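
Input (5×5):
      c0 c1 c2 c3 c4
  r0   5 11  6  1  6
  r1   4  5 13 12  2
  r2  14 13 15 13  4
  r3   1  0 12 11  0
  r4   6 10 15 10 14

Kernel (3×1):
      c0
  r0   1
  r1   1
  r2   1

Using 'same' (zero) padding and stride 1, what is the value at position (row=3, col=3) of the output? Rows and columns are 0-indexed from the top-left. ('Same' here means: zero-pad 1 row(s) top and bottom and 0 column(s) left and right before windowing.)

34

The receptive field on the zero-padded input at this output position is [13 / 11 / 10]. Elementwise product with the kernel and sum: 13·1 + 11·1 + 10·1.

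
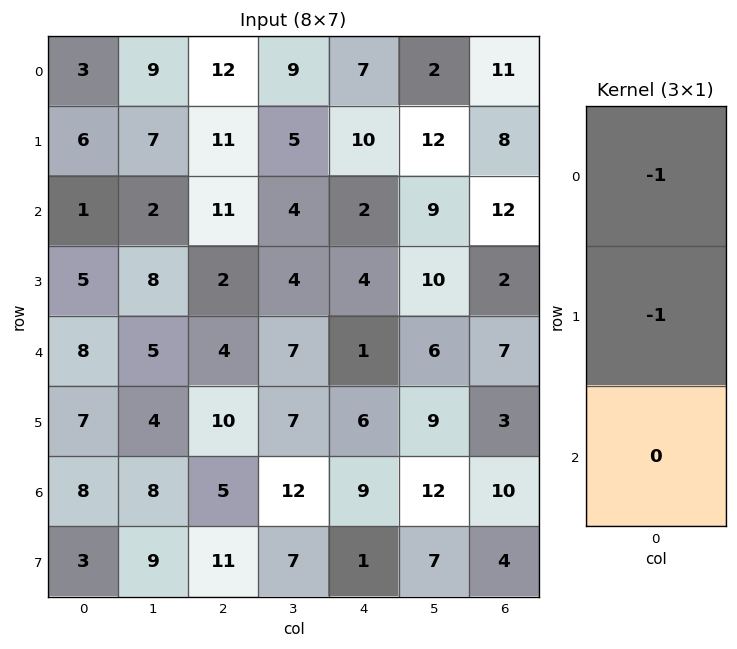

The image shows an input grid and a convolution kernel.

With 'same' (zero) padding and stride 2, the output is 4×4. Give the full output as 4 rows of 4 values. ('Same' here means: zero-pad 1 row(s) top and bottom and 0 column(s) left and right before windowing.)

Output[0,0]: The receptive field on the zero-padded input at this output position is [0 / 3 / 6]. Elementwise product with the kernel and sum: 0·-1 + 3·-1.
Output[0,1]: The receptive field on the zero-padded input at this output position is [0 / 12 / 11]. Elementwise product with the kernel and sum: 0·-1 + 12·-1.

-3 -12 -7 -11
-7 -22 -12 -20
-13 -6 -5 -9
-15 -15 -15 -13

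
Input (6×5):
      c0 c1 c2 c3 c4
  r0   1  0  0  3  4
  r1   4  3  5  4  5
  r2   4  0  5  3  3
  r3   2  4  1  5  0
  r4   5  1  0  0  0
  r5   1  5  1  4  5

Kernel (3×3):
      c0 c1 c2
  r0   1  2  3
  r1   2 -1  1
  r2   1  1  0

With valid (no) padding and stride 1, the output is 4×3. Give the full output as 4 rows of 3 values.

15 19 37
44 28 44
26 32 17
28 29 16

Output[0,0]: The receptive field on the input at this output position is [1 0 0 / 4 3 5 / 4 0 5]. Elementwise product with the kernel and sum: 1·1 + 0·2 + 0·3 + 4·2 + 3·-1 + 5·1 + 4·1 + 0·1.
Output[0,1]: The receptive field on the input at this output position is [0 0 3 / 3 5 4 / 0 5 3]. Elementwise product with the kernel and sum: 0·1 + 0·2 + 3·3 + 3·2 + 5·-1 + 4·1 + 0·1 + 5·1.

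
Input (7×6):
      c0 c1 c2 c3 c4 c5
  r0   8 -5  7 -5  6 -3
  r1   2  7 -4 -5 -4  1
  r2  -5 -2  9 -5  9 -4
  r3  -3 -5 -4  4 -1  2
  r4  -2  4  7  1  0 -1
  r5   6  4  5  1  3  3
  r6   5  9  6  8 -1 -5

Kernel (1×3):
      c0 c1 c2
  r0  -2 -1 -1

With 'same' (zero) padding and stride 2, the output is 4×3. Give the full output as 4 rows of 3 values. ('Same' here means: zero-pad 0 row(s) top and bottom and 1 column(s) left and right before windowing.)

-3 8 7
7 0 5
-2 -16 -1
-14 -32 -10

Output[0,0]: The receptive field on the zero-padded input at this output position is [0 8 -5]. Elementwise product with the kernel and sum: 0·-2 + 8·-1 + -5·-1.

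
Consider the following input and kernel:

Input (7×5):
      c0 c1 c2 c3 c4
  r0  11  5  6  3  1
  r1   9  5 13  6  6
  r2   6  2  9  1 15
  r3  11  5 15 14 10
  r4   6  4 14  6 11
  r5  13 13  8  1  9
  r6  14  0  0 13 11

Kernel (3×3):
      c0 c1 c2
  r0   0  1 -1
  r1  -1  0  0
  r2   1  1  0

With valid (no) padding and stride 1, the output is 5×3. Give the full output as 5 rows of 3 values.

-2 9 -1
2 25 20
-8 21 -9
10 18 -1
-9 -5 0

Output[0,0]: The receptive field on the input at this output position is [11 5 6 / 9 5 13 / 6 2 9]. Elementwise product with the kernel and sum: 5·1 + 6·-1 + 9·-1 + 6·1 + 2·1.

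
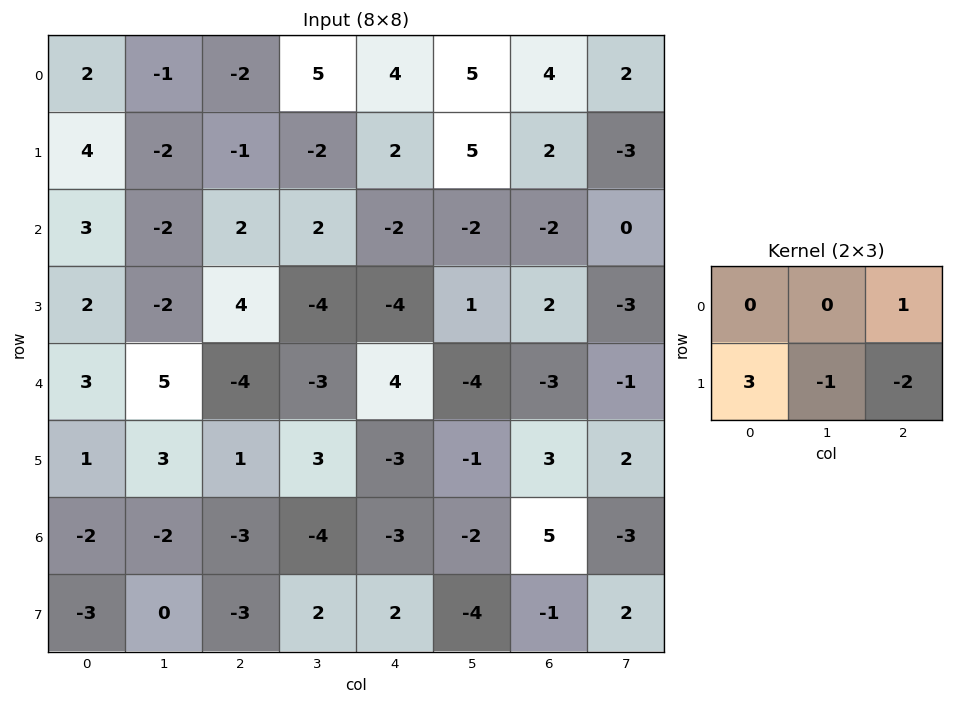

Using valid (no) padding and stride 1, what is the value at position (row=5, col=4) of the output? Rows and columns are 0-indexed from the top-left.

The receptive field on the input at this output position is [-3 -1 3 / -3 -2 5]. Elementwise product with the kernel and sum: 3·1 + -3·3 + -2·-1 + 5·-2.

-14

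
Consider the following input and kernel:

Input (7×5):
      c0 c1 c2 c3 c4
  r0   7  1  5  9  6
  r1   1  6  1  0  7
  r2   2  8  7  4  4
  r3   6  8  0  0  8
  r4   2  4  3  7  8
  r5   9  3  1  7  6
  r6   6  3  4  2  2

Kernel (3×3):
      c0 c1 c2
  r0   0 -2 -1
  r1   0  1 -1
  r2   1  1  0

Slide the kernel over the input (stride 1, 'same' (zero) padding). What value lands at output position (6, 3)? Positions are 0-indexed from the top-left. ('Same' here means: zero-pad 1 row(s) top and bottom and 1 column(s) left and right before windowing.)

The receptive field on the zero-padded input at this output position is [1 7 6 / 4 2 2 / 0 0 0]. Elementwise product with the kernel and sum: 7·-2 + 6·-1 + 2·1 + 2·-1 + 0·1 + 0·1.

-20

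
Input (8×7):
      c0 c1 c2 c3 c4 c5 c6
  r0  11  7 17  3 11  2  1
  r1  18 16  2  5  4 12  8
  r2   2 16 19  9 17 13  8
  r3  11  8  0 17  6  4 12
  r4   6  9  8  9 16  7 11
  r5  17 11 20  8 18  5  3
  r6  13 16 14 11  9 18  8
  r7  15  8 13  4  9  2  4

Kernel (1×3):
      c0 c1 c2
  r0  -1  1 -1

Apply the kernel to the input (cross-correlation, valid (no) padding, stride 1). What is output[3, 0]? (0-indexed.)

-3

The receptive field on the input at this output position is [11 8 0]. Elementwise product with the kernel and sum: 11·-1 + 8·1 + 0·-1.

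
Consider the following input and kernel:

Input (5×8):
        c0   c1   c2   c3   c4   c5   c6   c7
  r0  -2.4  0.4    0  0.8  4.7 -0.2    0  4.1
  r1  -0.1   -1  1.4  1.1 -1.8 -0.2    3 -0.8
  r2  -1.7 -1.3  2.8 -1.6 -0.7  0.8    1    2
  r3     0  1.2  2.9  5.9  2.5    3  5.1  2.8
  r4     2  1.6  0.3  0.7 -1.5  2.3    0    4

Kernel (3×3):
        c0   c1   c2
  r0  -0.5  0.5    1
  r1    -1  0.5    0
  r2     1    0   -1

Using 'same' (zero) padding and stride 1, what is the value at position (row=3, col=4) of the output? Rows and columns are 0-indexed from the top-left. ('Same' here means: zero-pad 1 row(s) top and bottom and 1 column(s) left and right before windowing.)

-5

The receptive field on the zero-padded input at this output position is [-1.6 -0.7 0.8 / 5.9 2.5 3 / 0.7 -1.5 2.3]. Elementwise product with the kernel and sum: -1.6·-0.5 + -0.7·0.5 + 0.8·1 + 5.9·-1 + 2.5·0.5 + 0.7·1 + 2.3·-1.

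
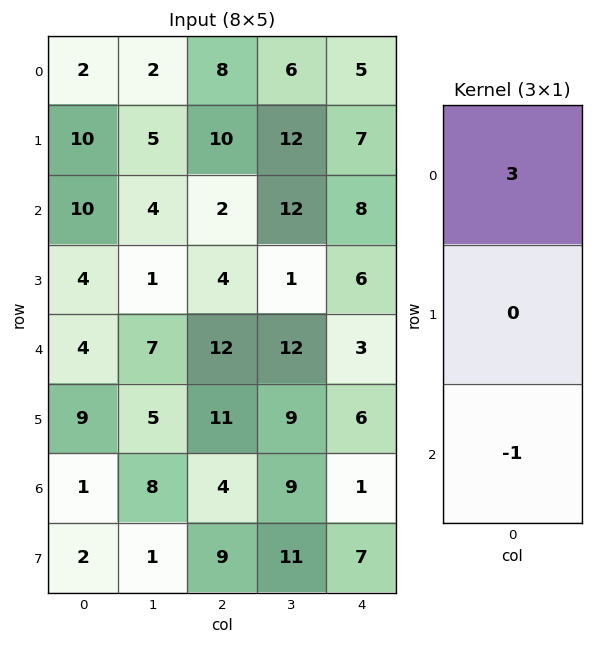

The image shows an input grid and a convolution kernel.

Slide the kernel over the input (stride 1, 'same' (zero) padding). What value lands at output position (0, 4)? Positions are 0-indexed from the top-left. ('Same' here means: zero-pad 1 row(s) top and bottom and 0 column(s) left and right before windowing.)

-7

The receptive field on the zero-padded input at this output position is [0 / 5 / 7]. Elementwise product with the kernel and sum: 0·3 + 7·-1.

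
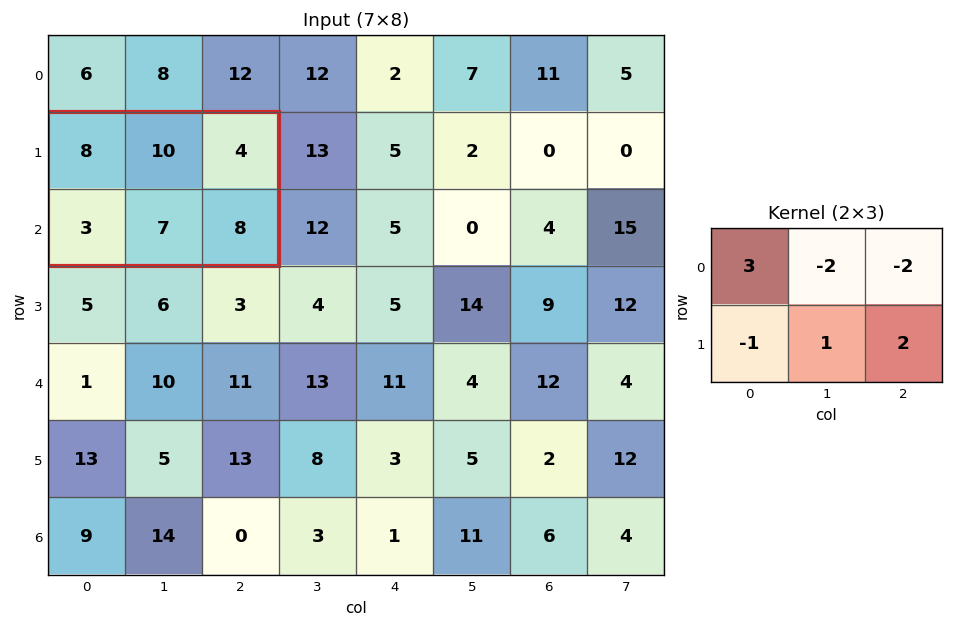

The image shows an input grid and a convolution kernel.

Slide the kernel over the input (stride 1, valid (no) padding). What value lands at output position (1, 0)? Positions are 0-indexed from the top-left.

16

The receptive field on the input at this output position is [8 10 4 / 3 7 8]. Elementwise product with the kernel and sum: 8·3 + 10·-2 + 4·-2 + 3·-1 + 7·1 + 8·2.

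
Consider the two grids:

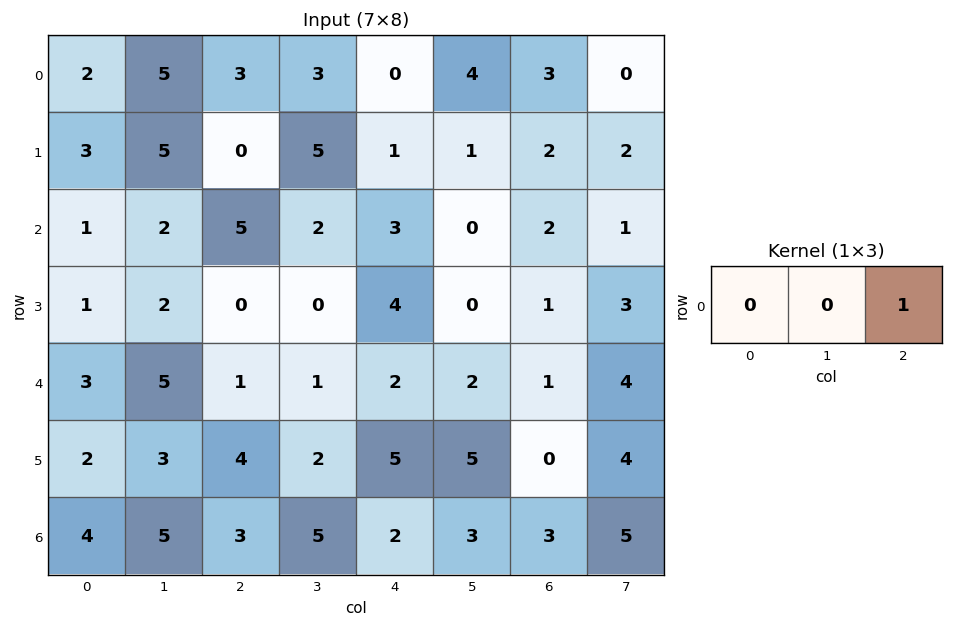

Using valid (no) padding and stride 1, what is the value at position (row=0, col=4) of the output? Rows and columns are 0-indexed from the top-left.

3

The receptive field on the input at this output position is [0 4 3]. Elementwise product with the kernel and sum: 3·1.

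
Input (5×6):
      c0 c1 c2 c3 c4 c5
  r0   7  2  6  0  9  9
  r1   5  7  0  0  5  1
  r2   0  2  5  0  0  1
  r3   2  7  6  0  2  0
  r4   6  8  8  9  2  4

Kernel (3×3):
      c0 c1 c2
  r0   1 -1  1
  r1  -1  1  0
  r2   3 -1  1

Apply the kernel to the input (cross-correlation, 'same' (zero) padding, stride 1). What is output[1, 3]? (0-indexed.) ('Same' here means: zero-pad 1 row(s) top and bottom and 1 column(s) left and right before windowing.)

The receptive field on the zero-padded input at this output position is [6 0 9 / 0 0 5 / 5 0 0]. Elementwise product with the kernel and sum: 6·1 + 0·-1 + 9·1 + 0·-1 + 0·1 + 5·3 + 0·-1 + 0·1.

30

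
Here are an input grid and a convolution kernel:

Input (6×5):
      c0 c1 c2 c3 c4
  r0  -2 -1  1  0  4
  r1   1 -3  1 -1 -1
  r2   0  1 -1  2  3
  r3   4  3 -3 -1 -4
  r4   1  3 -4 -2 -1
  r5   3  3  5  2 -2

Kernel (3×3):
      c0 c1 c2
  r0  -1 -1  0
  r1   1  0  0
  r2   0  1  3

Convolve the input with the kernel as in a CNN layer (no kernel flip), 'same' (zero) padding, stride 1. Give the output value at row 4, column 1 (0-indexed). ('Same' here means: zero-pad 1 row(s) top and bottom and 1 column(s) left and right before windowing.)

The receptive field on the zero-padded input at this output position is [4 3 -3 / 1 3 -4 / 3 3 5]. Elementwise product with the kernel and sum: 4·-1 + 3·-1 + 1·1 + 3·1 + 5·3.

12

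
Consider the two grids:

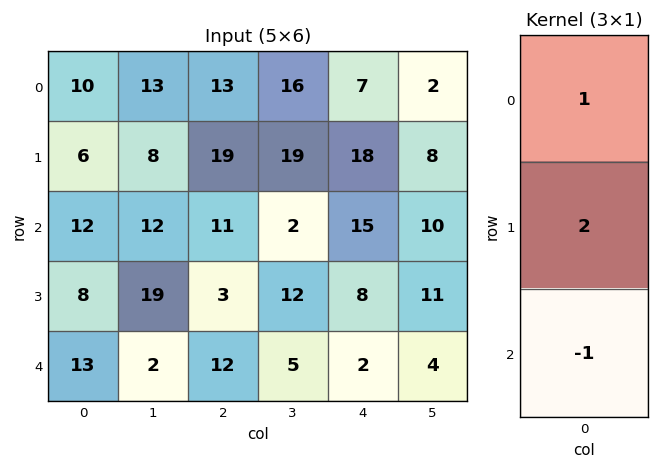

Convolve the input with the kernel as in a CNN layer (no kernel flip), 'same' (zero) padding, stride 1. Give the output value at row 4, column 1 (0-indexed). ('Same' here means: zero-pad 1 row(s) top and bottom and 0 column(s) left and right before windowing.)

The receptive field on the zero-padded input at this output position is [19 / 2 / 0]. Elementwise product with the kernel and sum: 19·1 + 2·2 + 0·-1.

23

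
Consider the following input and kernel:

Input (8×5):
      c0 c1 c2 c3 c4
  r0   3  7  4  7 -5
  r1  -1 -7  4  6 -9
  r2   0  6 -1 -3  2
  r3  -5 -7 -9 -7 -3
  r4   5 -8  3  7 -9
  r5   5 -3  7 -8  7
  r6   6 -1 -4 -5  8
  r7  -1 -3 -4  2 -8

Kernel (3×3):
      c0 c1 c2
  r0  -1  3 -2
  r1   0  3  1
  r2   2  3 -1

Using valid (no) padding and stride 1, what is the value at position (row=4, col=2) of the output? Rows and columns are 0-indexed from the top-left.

-12

The receptive field on the input at this output position is [3 7 -9 / 7 -8 7 / -4 -5 8]. Elementwise product with the kernel and sum: 3·-1 + 7·3 + -9·-2 + -8·3 + 7·1 + -4·2 + -5·3 + 8·-1.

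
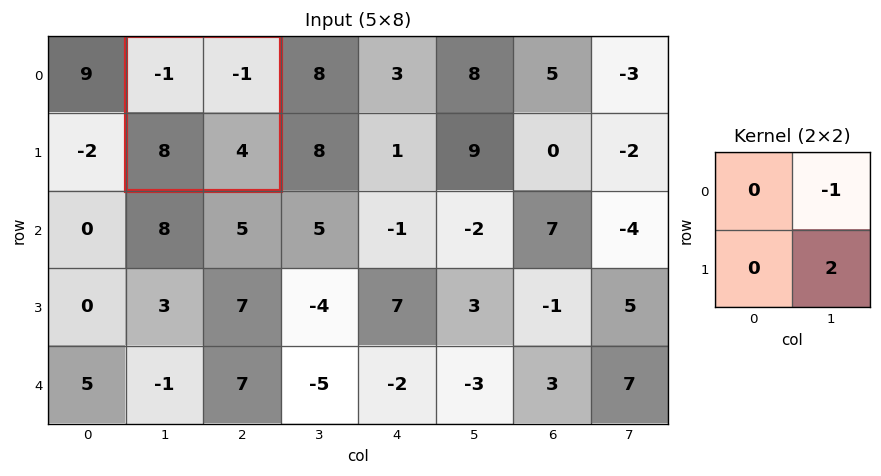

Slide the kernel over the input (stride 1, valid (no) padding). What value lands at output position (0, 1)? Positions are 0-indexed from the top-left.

The receptive field on the input at this output position is [-1 -1 / 8 4]. Elementwise product with the kernel and sum: -1·-1 + 4·2.

9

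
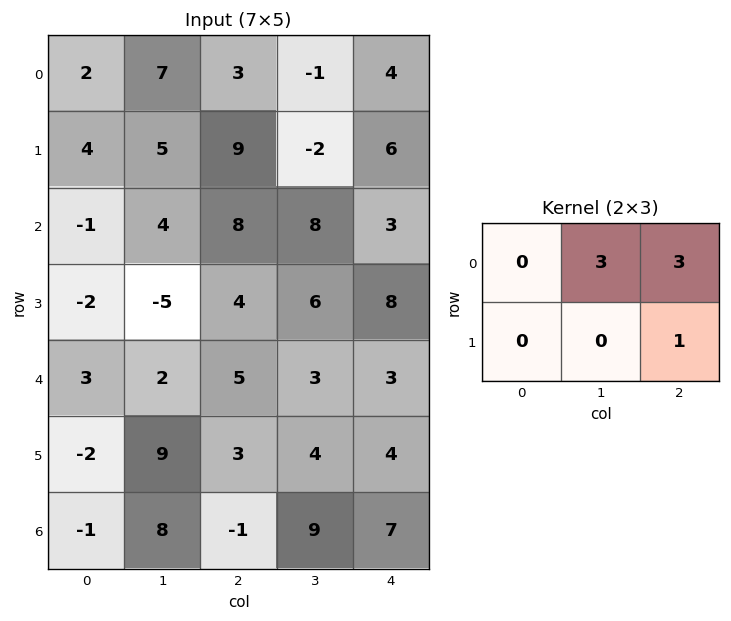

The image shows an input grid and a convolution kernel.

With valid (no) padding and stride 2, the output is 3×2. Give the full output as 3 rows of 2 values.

Output[0,0]: The receptive field on the input at this output position is [2 7 3 / 4 5 9]. Elementwise product with the kernel and sum: 7·3 + 3·3 + 9·1.

39 15
40 41
24 22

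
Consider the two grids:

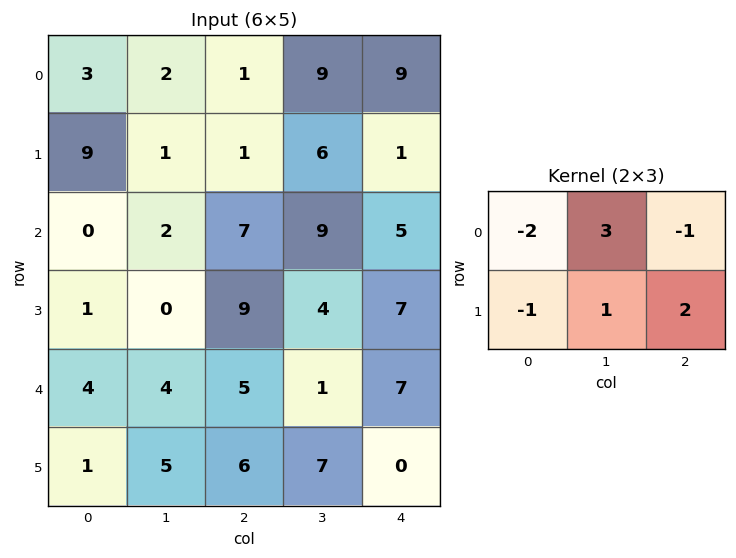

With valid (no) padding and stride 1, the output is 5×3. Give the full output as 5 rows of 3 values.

-7 2 23
0 18 27
16 25 17
-1 26 -3
15 21 -13

Output[0,0]: The receptive field on the input at this output position is [3 2 1 / 9 1 1]. Elementwise product with the kernel and sum: 3·-2 + 2·3 + 1·-1 + 9·-1 + 1·1 + 1·2.
Output[0,1]: The receptive field on the input at this output position is [2 1 9 / 1 1 6]. Elementwise product with the kernel and sum: 2·-2 + 1·3 + 9·-1 + 1·-1 + 1·1 + 6·2.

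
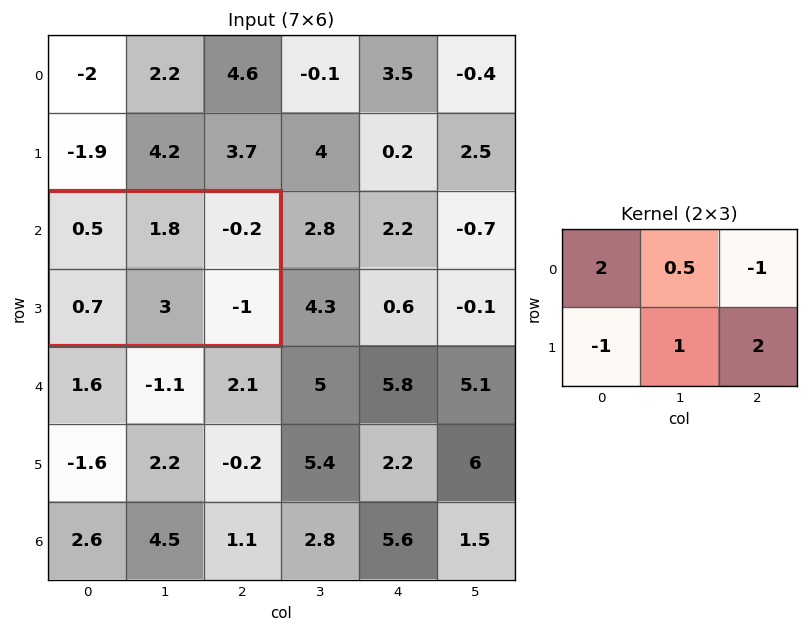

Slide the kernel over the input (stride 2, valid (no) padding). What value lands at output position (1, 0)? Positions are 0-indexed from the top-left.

2.4

The receptive field on the input at this output position is [0.5 1.8 -0.2 / 0.7 3 -1]. Elementwise product with the kernel and sum: 0.5·2 + 1.8·0.5 + -0.2·-1 + 0.7·-1 + 3·1 + -1·2.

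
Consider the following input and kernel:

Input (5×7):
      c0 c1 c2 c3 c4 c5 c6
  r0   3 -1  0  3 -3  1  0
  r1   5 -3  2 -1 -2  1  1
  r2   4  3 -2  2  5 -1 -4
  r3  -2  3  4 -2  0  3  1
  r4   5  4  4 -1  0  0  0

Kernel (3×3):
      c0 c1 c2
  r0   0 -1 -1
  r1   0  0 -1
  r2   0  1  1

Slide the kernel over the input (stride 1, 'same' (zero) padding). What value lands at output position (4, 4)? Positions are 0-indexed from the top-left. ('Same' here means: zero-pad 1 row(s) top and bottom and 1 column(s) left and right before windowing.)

The receptive field on the zero-padded input at this output position is [-2 0 3 / -1 0 0 / 0 0 0]. Elementwise product with the kernel and sum: 0·-1 + 3·-1 + 0·-1 + 0·1 + 0·1.

-3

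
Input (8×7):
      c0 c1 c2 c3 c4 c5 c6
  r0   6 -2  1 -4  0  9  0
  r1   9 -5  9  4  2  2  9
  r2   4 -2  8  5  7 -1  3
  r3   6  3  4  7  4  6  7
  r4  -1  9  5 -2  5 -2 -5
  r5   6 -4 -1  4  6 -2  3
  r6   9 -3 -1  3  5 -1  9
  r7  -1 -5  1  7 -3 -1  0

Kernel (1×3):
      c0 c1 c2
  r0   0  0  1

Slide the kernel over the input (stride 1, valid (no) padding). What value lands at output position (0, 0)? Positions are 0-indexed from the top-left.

The receptive field on the input at this output position is [6 -2 1]. Elementwise product with the kernel and sum: 1·1.

1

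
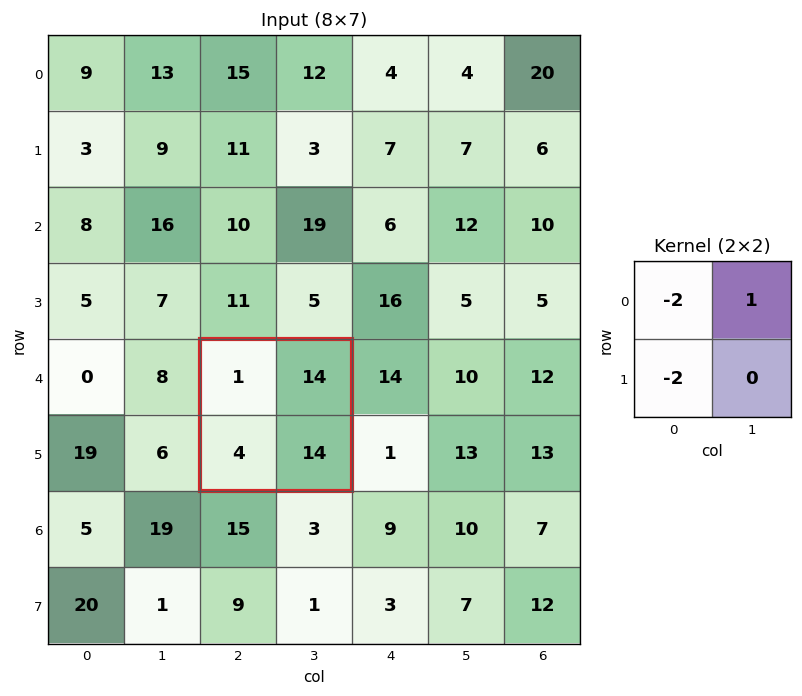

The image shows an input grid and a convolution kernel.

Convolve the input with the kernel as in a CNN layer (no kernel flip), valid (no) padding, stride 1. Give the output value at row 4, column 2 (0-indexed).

The receptive field on the input at this output position is [1 14 / 4 14]. Elementwise product with the kernel and sum: 1·-2 + 14·1 + 4·-2.

4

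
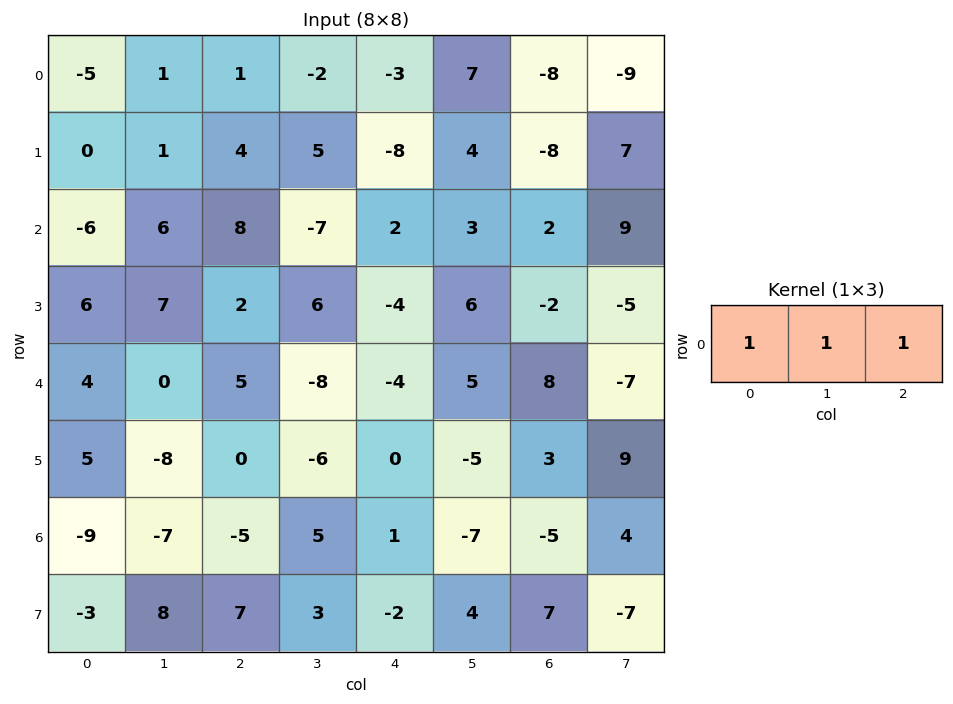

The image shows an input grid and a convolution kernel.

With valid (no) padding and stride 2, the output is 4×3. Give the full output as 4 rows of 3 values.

Output[0,0]: The receptive field on the input at this output position is [-5 1 1]. Elementwise product with the kernel and sum: -5·1 + 1·1 + 1·1.

-3 -4 -4
8 3 7
9 -7 9
-21 1 -11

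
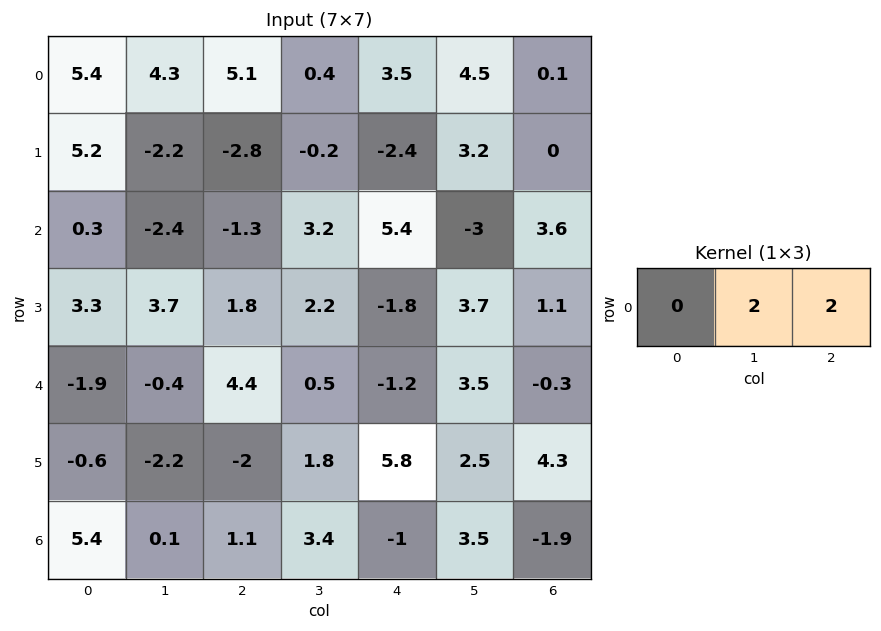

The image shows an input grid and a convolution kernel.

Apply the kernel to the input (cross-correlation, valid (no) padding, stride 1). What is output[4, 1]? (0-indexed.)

9.8

The receptive field on the input at this output position is [-0.4 4.4 0.5]. Elementwise product with the kernel and sum: 4.4·2 + 0.5·2.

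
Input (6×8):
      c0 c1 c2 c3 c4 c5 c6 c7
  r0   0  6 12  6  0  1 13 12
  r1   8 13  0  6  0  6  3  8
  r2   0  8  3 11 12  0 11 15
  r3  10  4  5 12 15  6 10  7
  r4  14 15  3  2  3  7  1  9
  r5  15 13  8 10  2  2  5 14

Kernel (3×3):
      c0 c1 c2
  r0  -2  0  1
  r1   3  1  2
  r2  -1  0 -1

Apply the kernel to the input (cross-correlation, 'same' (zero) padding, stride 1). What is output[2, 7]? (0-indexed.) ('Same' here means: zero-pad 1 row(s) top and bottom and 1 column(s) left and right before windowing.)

The receptive field on the zero-padded input at this output position is [3 8 0 / 11 15 0 / 10 7 0]. Elementwise product with the kernel and sum: 3·-2 + 0·1 + 11·3 + 15·1 + 0·2 + 10·-1 + 0·-1.

32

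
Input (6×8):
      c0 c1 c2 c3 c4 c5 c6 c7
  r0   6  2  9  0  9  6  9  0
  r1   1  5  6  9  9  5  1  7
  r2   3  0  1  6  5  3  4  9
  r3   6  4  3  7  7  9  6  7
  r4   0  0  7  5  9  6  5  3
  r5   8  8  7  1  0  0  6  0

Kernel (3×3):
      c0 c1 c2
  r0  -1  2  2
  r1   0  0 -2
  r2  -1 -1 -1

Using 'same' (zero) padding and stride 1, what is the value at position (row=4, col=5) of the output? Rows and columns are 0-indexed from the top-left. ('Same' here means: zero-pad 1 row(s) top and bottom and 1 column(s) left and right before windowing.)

The receptive field on the zero-padded input at this output position is [7 9 6 / 9 6 5 / 0 0 6]. Elementwise product with the kernel and sum: 7·-1 + 9·2 + 6·2 + 5·-2 + 0·-1 + 0·-1 + 6·-1.

7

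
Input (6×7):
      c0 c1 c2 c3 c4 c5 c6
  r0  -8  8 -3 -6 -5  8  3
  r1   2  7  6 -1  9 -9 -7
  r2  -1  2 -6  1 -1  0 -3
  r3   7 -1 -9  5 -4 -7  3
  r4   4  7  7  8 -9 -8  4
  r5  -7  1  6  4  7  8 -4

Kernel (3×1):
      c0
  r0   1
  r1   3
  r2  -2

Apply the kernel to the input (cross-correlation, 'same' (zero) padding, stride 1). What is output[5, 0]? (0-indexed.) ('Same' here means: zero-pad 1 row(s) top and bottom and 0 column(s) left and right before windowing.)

The receptive field on the zero-padded input at this output position is [4 / -7 / 0]. Elementwise product with the kernel and sum: 4·1 + -7·3 + 0·-2.

-17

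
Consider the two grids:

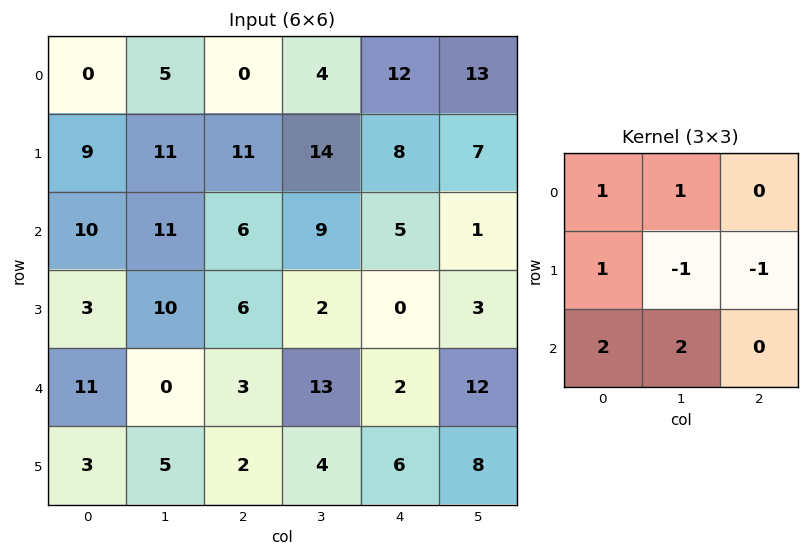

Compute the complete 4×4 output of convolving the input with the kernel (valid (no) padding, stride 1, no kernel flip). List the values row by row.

34 25 23 43
39 50 33 29
30 25 51 43
37 14 8 21

Output[0,0]: The receptive field on the input at this output position is [0 5 0 / 9 11 11 / 10 11 6]. Elementwise product with the kernel and sum: 0·1 + 5·1 + 9·1 + 11·-1 + 11·-1 + 10·2 + 11·2.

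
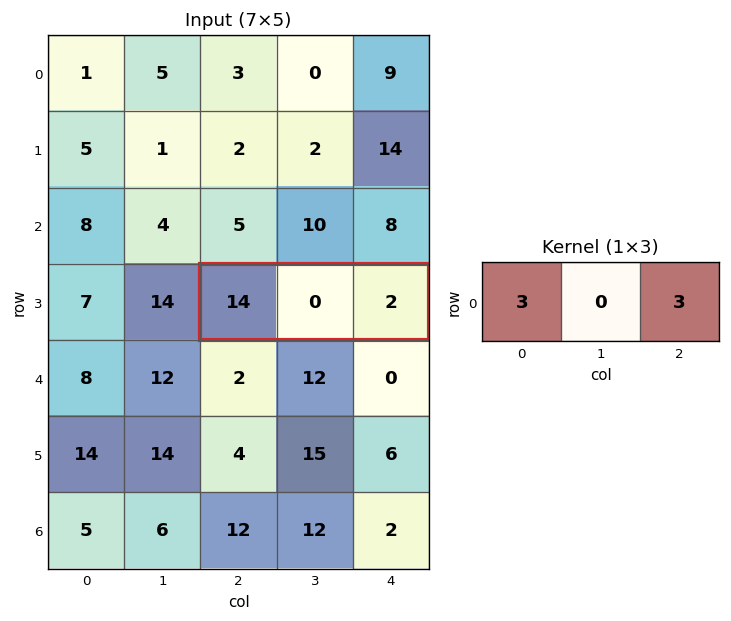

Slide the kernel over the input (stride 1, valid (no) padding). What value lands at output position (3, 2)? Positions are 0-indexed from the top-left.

The receptive field on the input at this output position is [14 0 2]. Elementwise product with the kernel and sum: 14·3 + 2·3.

48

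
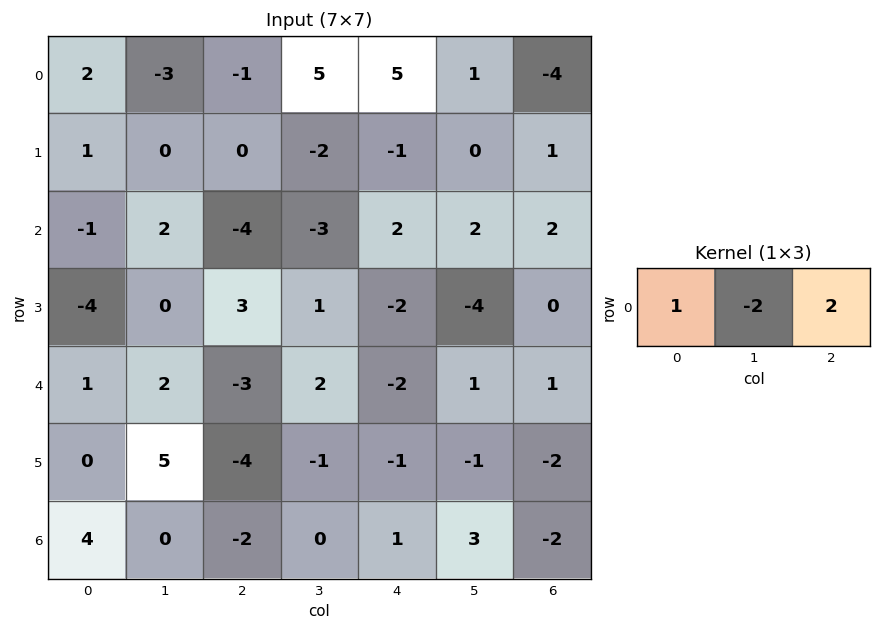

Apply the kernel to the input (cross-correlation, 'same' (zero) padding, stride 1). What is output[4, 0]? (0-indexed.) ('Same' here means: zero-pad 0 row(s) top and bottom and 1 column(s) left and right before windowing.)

The receptive field on the zero-padded input at this output position is [0 1 2]. Elementwise product with the kernel and sum: 0·1 + 1·-2 + 2·2.

2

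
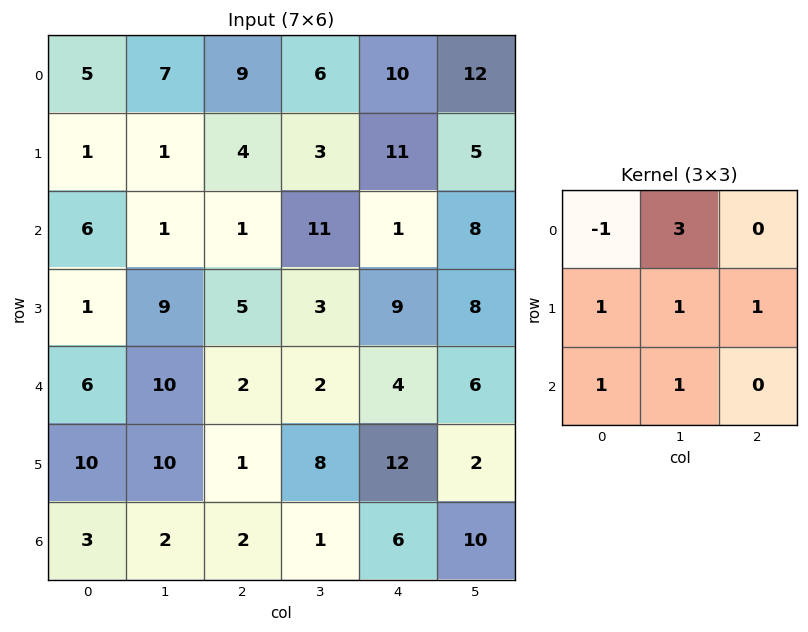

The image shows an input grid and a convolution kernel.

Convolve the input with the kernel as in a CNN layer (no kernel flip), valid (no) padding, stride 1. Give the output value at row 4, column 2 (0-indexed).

28

The receptive field on the input at this output position is [2 2 4 / 1 8 12 / 2 1 6]. Elementwise product with the kernel and sum: 2·-1 + 2·3 + 1·1 + 8·1 + 12·1 + 2·1 + 1·1.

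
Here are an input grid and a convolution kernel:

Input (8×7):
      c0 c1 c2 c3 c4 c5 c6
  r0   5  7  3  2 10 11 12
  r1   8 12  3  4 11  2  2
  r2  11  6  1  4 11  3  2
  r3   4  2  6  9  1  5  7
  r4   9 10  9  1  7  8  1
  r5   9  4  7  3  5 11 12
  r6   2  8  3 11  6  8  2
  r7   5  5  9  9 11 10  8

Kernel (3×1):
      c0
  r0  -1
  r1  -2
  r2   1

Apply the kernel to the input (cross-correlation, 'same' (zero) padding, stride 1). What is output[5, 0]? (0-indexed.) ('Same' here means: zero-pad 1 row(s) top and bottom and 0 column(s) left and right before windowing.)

-25

The receptive field on the zero-padded input at this output position is [9 / 9 / 2]. Elementwise product with the kernel and sum: 9·-1 + 9·-2 + 2·1.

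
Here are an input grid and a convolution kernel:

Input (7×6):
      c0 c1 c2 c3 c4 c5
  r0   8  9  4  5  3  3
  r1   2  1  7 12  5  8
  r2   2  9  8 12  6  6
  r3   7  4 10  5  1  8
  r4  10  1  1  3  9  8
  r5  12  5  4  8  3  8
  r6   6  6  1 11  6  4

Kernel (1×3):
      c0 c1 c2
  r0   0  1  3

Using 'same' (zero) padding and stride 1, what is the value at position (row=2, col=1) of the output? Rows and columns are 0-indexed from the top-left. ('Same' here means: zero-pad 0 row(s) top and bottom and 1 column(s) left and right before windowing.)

The receptive field on the zero-padded input at this output position is [2 9 8]. Elementwise product with the kernel and sum: 9·1 + 8·3.

33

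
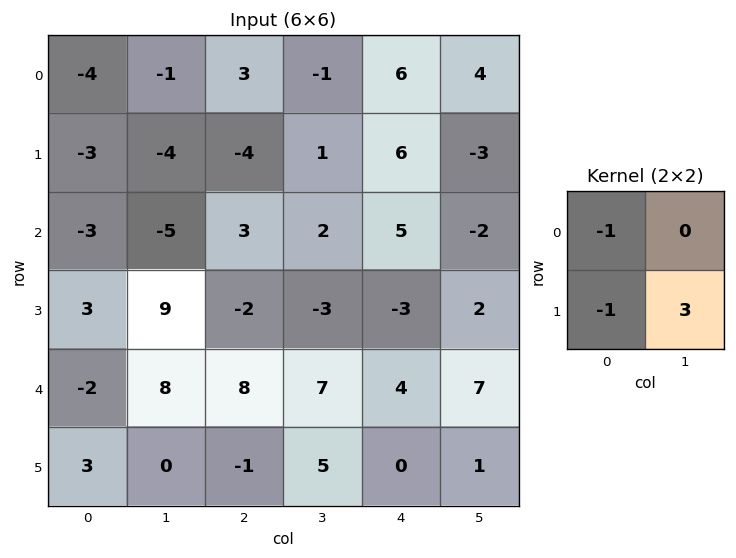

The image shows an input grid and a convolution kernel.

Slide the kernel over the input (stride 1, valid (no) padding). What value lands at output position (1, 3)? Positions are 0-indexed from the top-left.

The receptive field on the input at this output position is [1 6 / 2 5]. Elementwise product with the kernel and sum: 1·-1 + 2·-1 + 5·3.

12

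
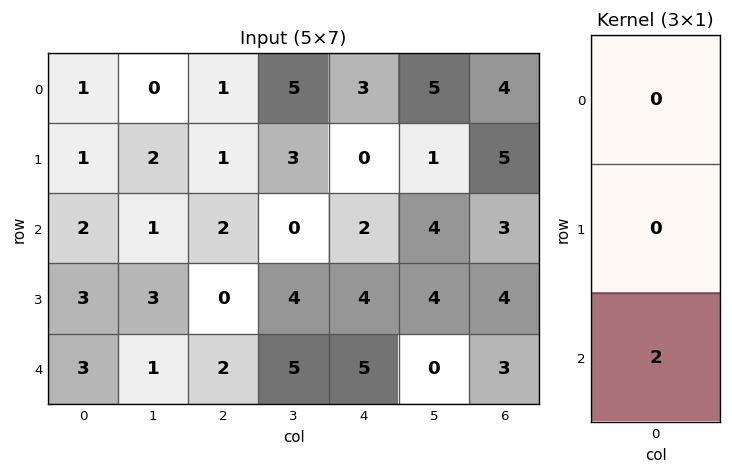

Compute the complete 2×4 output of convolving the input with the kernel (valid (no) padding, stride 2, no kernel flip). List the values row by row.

4 4 4 6
6 4 10 6

Output[0,0]: The receptive field on the input at this output position is [1 / 1 / 2]. Elementwise product with the kernel and sum: 2·2.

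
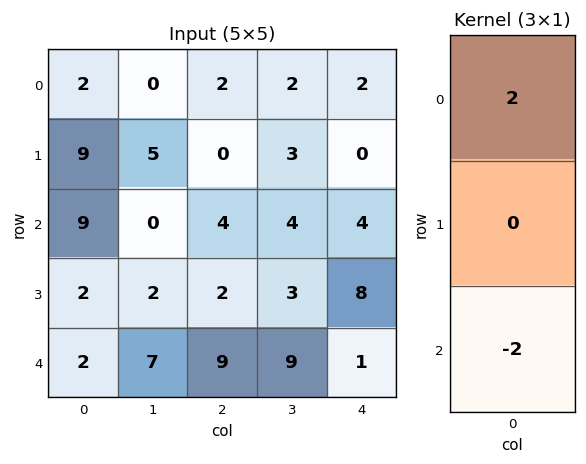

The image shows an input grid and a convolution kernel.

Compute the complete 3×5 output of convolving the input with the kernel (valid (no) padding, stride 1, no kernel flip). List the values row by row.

-14 0 -4 -4 -4
14 6 -4 0 -16
14 -14 -10 -10 6

Output[0,0]: The receptive field on the input at this output position is [2 / 9 / 9]. Elementwise product with the kernel and sum: 2·2 + 9·-2.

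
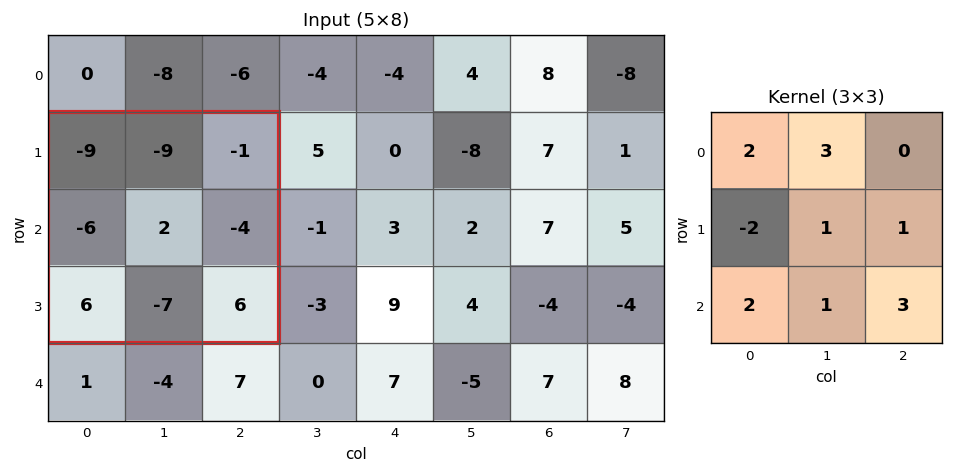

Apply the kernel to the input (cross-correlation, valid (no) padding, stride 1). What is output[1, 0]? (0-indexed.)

The receptive field on the input at this output position is [-9 -9 -1 / -6 2 -4 / 6 -7 6]. Elementwise product with the kernel and sum: -9·2 + -9·3 + -6·-2 + 2·1 + -4·1 + 6·2 + -7·1 + 6·3.

-12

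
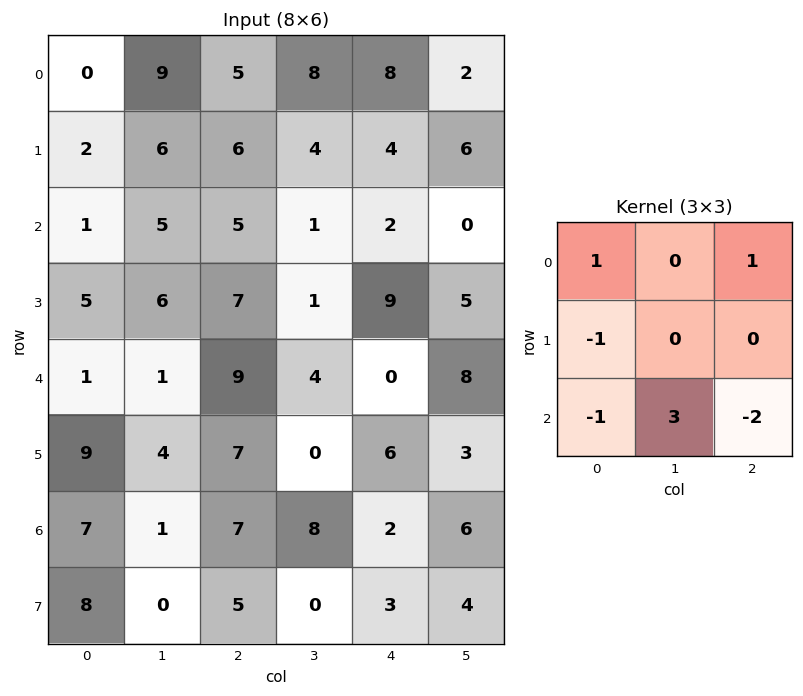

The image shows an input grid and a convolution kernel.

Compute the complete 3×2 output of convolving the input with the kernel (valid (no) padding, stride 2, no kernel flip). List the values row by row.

Output[0,0]: The receptive field on the input at this output position is [0 9 5 / 2 6 6 / 1 5 5]. Elementwise product with the kernel and sum: 0·1 + 5·1 + 2·-1 + 1·-1 + 5·3 + 5·-2.
Output[0,1]: The receptive field on the input at this output position is [5 8 8 / 6 4 4 / 5 1 2]. Elementwise product with the kernel and sum: 5·1 + 8·1 + 6·-1 + 5·-1 + 1·3 + 2·-2.

7 1
-15 3
-17 15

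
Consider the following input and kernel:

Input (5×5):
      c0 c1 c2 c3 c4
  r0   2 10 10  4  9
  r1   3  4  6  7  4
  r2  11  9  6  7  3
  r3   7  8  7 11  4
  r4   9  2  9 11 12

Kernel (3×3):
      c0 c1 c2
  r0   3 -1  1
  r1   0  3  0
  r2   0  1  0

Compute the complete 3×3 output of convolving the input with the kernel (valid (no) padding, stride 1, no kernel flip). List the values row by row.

27 48 63
46 38 47
56 58 58

Output[0,0]: The receptive field on the input at this output position is [2 10 10 / 3 4 6 / 11 9 6]. Elementwise product with the kernel and sum: 2·3 + 10·-1 + 10·1 + 4·3 + 9·1.
Output[0,1]: The receptive field on the input at this output position is [10 10 4 / 4 6 7 / 9 6 7]. Elementwise product with the kernel and sum: 10·3 + 10·-1 + 4·1 + 6·3 + 6·1.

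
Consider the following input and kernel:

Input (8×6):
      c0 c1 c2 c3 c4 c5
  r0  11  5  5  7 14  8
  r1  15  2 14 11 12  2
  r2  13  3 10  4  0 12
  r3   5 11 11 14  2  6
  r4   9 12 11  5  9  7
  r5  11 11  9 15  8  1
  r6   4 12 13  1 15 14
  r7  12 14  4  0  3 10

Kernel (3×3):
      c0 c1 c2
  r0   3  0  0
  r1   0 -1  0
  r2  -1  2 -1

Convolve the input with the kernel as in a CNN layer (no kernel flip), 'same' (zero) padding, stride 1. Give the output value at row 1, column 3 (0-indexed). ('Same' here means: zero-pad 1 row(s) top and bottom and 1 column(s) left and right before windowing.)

The receptive field on the zero-padded input at this output position is [5 7 14 / 14 11 12 / 10 4 0]. Elementwise product with the kernel and sum: 5·3 + 11·-1 + 10·-1 + 4·2 + 0·-1.

2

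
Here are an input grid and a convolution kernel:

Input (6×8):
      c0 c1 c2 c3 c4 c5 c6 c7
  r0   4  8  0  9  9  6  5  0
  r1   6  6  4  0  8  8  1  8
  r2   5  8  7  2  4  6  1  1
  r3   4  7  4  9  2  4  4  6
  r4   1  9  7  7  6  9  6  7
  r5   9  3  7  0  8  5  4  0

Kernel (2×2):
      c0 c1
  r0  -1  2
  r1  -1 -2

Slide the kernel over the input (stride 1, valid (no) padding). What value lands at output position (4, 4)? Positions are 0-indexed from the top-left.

The receptive field on the input at this output position is [6 9 / 8 5]. Elementwise product with the kernel and sum: 6·-1 + 9·2 + 8·-1 + 5·-2.

-6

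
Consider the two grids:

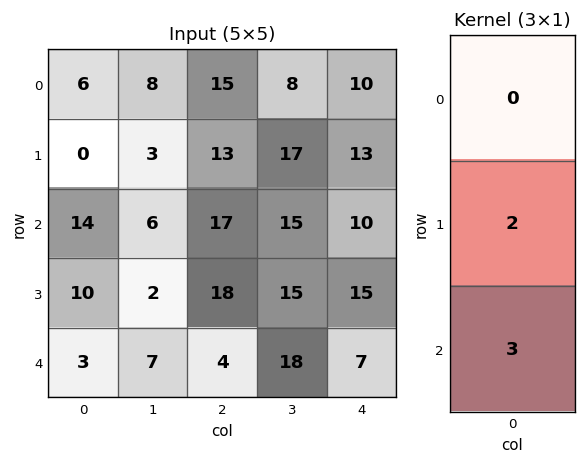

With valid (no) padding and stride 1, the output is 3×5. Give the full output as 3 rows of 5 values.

Output[0,0]: The receptive field on the input at this output position is [6 / 0 / 14]. Elementwise product with the kernel and sum: 0·2 + 14·3.

42 24 77 79 56
58 18 88 75 65
29 25 48 84 51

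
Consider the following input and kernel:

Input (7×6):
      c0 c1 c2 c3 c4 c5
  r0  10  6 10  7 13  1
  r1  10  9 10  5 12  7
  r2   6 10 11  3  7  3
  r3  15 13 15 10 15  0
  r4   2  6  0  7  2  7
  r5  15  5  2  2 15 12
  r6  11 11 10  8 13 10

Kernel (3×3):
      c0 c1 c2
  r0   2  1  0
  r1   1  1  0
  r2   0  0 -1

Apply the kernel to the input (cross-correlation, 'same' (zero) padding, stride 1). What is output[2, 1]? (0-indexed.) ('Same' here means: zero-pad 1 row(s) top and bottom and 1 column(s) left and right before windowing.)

The receptive field on the zero-padded input at this output position is [10 9 10 / 6 10 11 / 15 13 15]. Elementwise product with the kernel and sum: 10·2 + 9·1 + 6·1 + 10·1 + 15·-1.

30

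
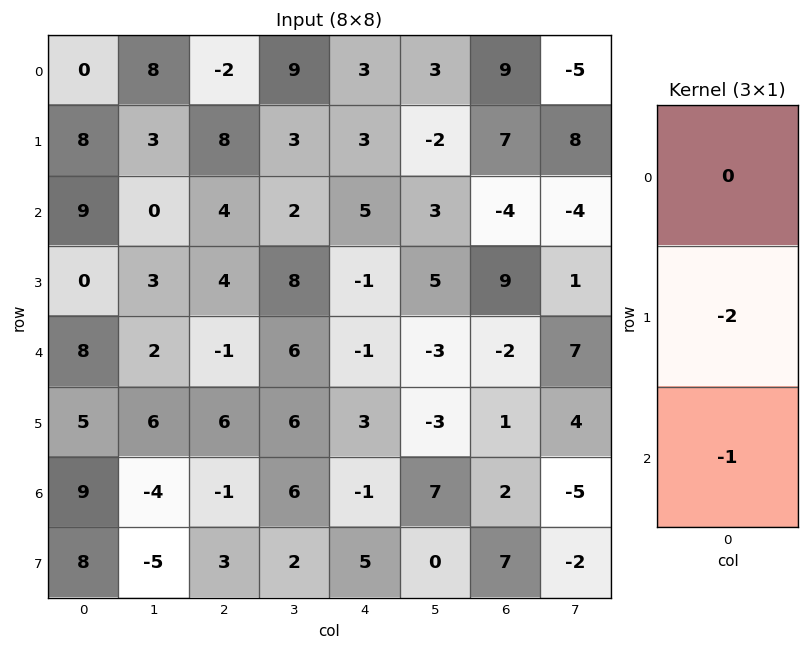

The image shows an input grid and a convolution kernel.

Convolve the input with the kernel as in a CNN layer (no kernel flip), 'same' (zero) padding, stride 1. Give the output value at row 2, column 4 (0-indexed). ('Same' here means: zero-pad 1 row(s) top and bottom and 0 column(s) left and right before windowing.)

-9

The receptive field on the zero-padded input at this output position is [3 / 5 / -1]. Elementwise product with the kernel and sum: 5·-2 + -1·-1.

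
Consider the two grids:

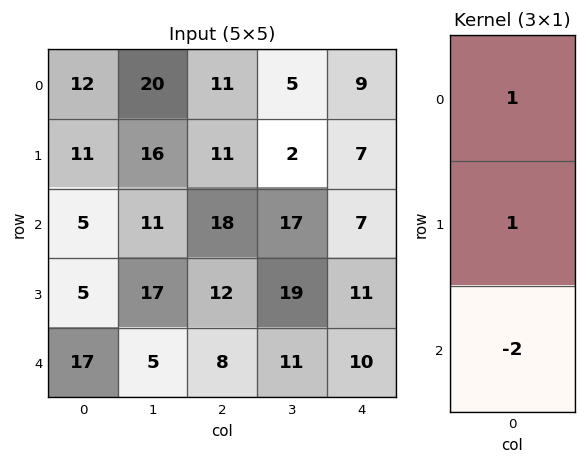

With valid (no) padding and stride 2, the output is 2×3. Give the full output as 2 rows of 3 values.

Output[0,0]: The receptive field on the input at this output position is [12 / 11 / 5]. Elementwise product with the kernel and sum: 12·1 + 11·1 + 5·-2.
Output[0,1]: The receptive field on the input at this output position is [11 / 11 / 18]. Elementwise product with the kernel and sum: 11·1 + 11·1 + 18·-2.

13 -14 2
-24 14 -2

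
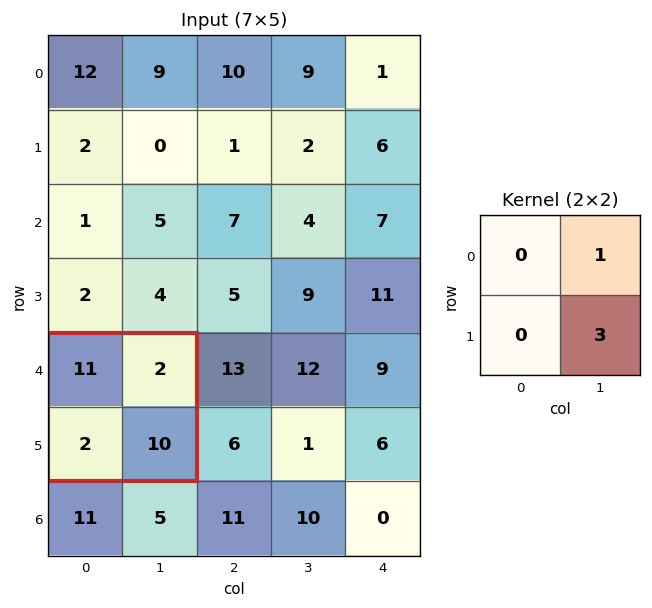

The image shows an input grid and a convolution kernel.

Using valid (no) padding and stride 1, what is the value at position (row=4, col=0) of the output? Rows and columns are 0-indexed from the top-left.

32

The receptive field on the input at this output position is [11 2 / 2 10]. Elementwise product with the kernel and sum: 2·1 + 10·3.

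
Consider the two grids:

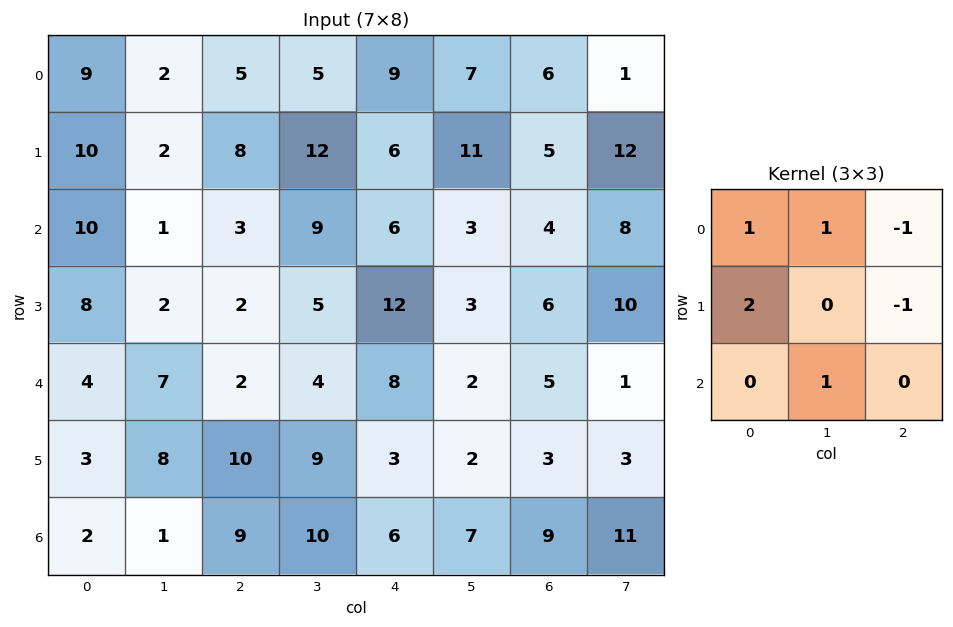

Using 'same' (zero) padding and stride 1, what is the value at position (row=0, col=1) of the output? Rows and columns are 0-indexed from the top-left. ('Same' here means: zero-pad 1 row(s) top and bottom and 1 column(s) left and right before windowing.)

The receptive field on the zero-padded input at this output position is [0 0 0 / 9 2 5 / 10 2 8]. Elementwise product with the kernel and sum: 0·1 + 0·1 + 0·-1 + 9·2 + 5·-1 + 2·1.

15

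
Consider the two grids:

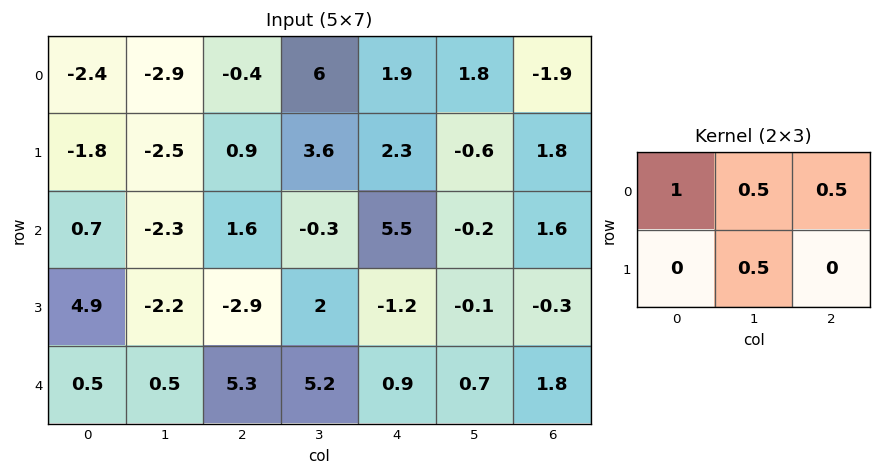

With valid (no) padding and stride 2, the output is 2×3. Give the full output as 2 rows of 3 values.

-5.3 5.35 1.55
-0.75 5.2 6.15

Output[0,0]: The receptive field on the input at this output position is [-2.4 -2.9 -0.4 / -1.8 -2.5 0.9]. Elementwise product with the kernel and sum: -2.4·1 + -2.9·0.5 + -0.4·0.5 + -2.5·0.5.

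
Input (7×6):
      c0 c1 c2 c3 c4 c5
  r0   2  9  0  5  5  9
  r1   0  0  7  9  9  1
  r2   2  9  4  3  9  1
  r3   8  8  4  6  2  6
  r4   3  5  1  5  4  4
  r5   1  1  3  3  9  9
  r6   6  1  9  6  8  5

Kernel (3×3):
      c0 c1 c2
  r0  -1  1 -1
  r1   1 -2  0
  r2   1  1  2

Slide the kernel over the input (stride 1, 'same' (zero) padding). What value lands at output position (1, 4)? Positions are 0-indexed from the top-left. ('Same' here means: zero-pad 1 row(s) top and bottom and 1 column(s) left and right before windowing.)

-4

The receptive field on the zero-padded input at this output position is [5 5 9 / 9 9 1 / 3 9 1]. Elementwise product with the kernel and sum: 5·-1 + 5·1 + 9·-1 + 9·1 + 9·-2 + 3·1 + 9·1 + 1·2.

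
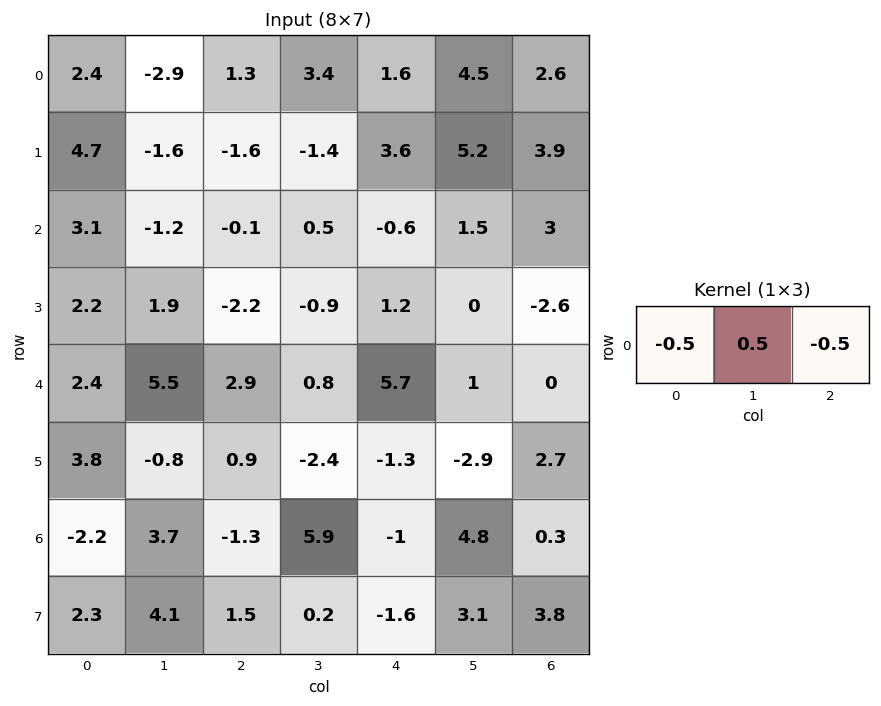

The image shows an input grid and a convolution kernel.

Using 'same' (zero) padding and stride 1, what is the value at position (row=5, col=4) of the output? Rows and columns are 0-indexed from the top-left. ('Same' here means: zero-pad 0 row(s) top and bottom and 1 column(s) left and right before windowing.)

The receptive field on the zero-padded input at this output position is [-2.4 -1.3 -2.9]. Elementwise product with the kernel and sum: -2.4·-0.5 + -1.3·0.5 + -2.9·-0.5.

2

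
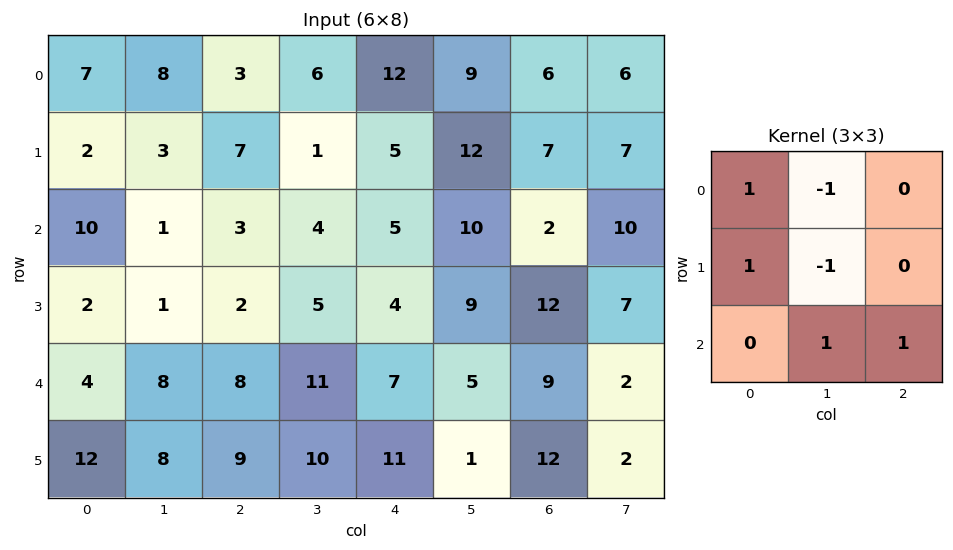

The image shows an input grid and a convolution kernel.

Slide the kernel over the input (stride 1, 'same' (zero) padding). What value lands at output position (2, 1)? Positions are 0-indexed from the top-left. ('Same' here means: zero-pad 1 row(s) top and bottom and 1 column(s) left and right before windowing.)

11

The receptive field on the zero-padded input at this output position is [2 3 7 / 10 1 3 / 2 1 2]. Elementwise product with the kernel and sum: 2·1 + 3·-1 + 10·1 + 1·-1 + 1·1 + 2·1.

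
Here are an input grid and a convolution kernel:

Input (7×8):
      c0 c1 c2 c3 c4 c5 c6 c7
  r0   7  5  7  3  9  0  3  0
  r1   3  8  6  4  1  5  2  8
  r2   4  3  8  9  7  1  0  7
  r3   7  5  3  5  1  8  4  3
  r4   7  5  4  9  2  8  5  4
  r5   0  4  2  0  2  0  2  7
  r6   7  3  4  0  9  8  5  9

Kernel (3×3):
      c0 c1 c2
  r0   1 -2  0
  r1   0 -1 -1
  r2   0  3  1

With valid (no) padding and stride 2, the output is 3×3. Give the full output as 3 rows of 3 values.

Output[0,0]: The receptive field on the input at this output position is [7 5 7 / 3 8 6 / 4 3 8]. Elementwise product with the kernel and sum: 7·1 + 5·-2 + 8·-1 + 6·-1 + 3·3 + 8·1.

0 30 5
9 13 22
4 -7 13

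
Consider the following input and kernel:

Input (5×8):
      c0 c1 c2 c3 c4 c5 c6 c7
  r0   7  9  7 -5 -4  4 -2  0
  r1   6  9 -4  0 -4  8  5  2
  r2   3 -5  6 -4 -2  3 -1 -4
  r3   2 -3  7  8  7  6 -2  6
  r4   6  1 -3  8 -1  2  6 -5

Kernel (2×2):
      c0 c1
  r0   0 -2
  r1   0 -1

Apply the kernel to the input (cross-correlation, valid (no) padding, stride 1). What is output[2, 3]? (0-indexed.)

The receptive field on the input at this output position is [-4 -2 / 8 7]. Elementwise product with the kernel and sum: -2·-2 + 7·-1.

-3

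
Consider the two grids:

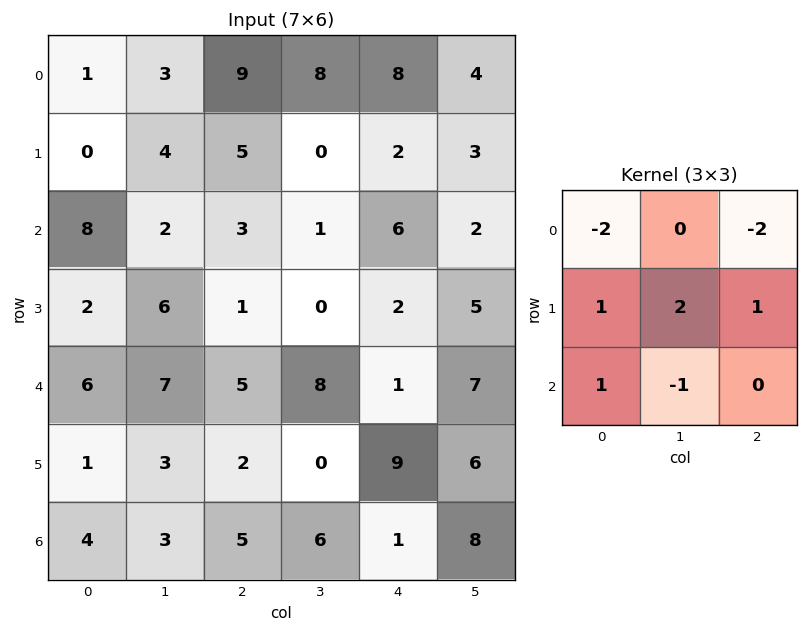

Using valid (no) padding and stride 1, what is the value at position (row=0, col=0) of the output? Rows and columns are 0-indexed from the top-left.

-1

The receptive field on the input at this output position is [1 3 9 / 0 4 5 / 8 2 3]. Elementwise product with the kernel and sum: 1·-2 + 9·-2 + 0·1 + 4·2 + 5·1 + 8·1 + 2·-1.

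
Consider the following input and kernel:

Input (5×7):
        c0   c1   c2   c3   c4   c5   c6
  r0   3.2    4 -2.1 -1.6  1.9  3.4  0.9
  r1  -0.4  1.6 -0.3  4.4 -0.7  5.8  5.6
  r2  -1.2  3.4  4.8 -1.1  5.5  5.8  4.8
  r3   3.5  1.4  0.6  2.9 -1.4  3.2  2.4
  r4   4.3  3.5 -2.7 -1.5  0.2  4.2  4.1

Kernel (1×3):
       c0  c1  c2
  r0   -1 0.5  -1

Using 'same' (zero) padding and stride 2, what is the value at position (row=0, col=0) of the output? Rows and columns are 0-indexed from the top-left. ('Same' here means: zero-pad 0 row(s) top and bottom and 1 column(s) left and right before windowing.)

The receptive field on the zero-padded input at this output position is [0 3.2 4]. Elementwise product with the kernel and sum: 0·-1 + 3.2·0.5 + 4·-1.

-2.4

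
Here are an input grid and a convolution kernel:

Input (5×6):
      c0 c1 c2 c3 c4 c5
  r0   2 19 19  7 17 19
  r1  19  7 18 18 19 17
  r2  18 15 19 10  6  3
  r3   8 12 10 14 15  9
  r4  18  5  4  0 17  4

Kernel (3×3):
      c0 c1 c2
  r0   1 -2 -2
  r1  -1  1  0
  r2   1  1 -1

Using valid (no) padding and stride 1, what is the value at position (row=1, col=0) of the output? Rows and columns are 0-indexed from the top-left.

The receptive field on the input at this output position is [19 7 18 / 18 15 19 / 8 12 10]. Elementwise product with the kernel and sum: 19·1 + 7·-2 + 18·-2 + 18·-1 + 15·1 + 8·1 + 12·1 + 10·-1.

-24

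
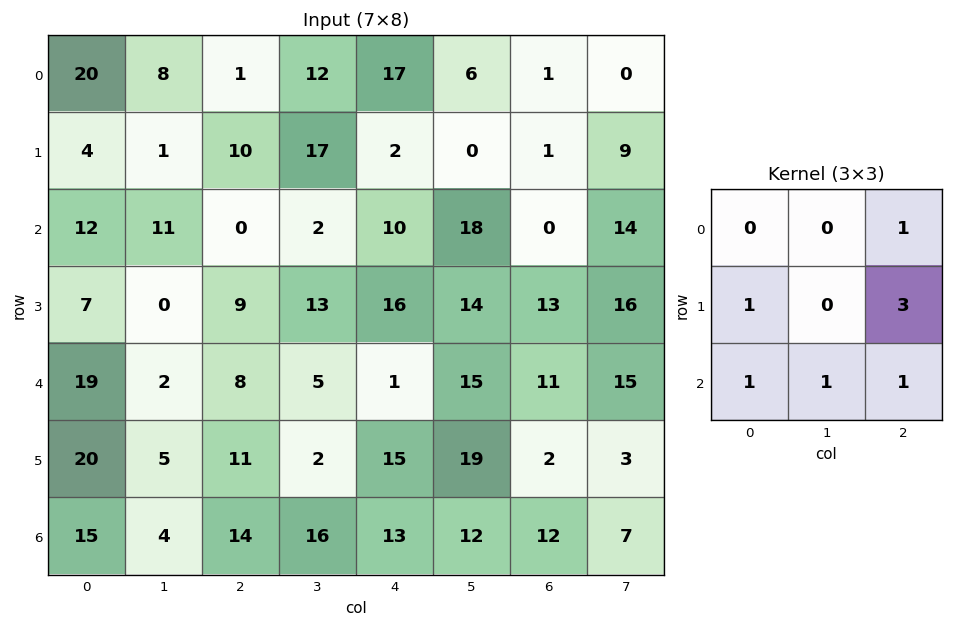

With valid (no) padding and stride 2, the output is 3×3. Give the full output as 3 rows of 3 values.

58 45 34
63 81 82
94 100 69

Output[0,0]: The receptive field on the input at this output position is [20 8 1 / 4 1 10 / 12 11 0]. Elementwise product with the kernel and sum: 1·1 + 4·1 + 10·3 + 12·1 + 11·1 + 0·1.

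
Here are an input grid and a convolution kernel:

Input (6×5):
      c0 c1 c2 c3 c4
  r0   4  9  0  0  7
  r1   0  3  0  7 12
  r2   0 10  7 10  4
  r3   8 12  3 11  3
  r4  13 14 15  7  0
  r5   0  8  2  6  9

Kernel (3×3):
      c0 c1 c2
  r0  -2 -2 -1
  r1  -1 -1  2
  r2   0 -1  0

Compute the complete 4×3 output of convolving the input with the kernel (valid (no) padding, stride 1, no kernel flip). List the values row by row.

-39 -14 0
-14 -13 -46
-55 -52 -53
-48 -58 -59

Output[0,0]: The receptive field on the input at this output position is [4 9 0 / 0 3 0 / 0 10 7]. Elementwise product with the kernel and sum: 4·-2 + 9·-2 + 0·-1 + 0·-1 + 3·-1 + 0·2 + 10·-1.
Output[0,1]: The receptive field on the input at this output position is [9 0 0 / 3 0 7 / 10 7 10]. Elementwise product with the kernel and sum: 9·-2 + 0·-2 + 0·-1 + 3·-1 + 0·-1 + 7·2 + 7·-1.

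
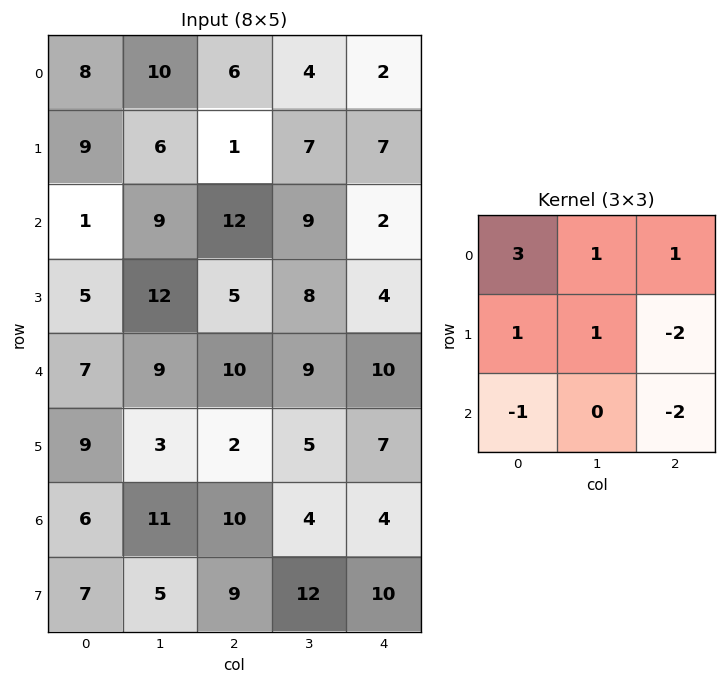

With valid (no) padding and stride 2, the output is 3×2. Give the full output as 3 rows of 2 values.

28 2
4 22
22 24

Output[0,0]: The receptive field on the input at this output position is [8 10 6 / 9 6 1 / 1 9 12]. Elementwise product with the kernel and sum: 8·3 + 10·1 + 6·1 + 9·1 + 6·1 + 1·-2 + 1·-1 + 12·-2.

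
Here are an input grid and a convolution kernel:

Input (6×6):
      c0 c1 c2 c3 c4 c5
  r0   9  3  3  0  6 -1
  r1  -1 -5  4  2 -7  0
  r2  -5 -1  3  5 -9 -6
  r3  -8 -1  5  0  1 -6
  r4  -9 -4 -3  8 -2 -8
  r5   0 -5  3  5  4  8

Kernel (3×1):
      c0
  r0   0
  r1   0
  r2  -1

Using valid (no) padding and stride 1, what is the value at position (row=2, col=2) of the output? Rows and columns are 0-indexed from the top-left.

The receptive field on the input at this output position is [3 / 5 / -3]. Elementwise product with the kernel and sum: -3·-1.

3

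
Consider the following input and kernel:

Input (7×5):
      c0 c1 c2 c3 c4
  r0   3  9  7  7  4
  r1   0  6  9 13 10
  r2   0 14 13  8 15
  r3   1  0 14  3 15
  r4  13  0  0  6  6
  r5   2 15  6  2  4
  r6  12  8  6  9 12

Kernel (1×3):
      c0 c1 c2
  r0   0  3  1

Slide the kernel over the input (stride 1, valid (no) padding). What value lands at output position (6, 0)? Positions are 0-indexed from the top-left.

30

The receptive field on the input at this output position is [12 8 6]. Elementwise product with the kernel and sum: 8·3 + 6·1.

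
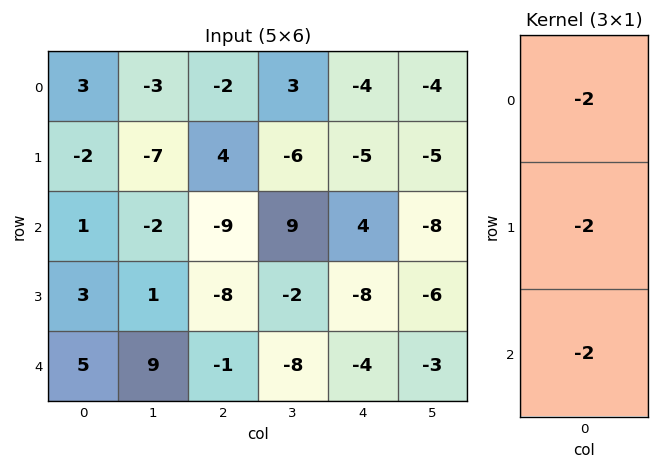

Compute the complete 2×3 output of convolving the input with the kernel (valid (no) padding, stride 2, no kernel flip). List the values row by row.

-4 14 10
-18 36 16

Output[0,0]: The receptive field on the input at this output position is [3 / -2 / 1]. Elementwise product with the kernel and sum: 3·-2 + -2·-2 + 1·-2.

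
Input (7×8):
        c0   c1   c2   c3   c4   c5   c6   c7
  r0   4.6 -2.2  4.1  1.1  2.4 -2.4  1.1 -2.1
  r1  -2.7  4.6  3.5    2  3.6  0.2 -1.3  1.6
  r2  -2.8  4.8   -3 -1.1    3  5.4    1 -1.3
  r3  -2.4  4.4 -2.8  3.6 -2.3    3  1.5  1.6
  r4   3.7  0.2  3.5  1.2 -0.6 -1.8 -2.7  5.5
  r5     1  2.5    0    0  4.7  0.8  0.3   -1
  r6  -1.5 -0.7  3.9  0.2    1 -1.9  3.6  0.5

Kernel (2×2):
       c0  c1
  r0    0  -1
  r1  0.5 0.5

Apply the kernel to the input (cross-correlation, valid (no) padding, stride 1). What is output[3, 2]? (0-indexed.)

The receptive field on the input at this output position is [-2.8 3.6 / 3.5 1.2]. Elementwise product with the kernel and sum: 3.6·-1 + 3.5·0.5 + 1.2·0.5.

-1.25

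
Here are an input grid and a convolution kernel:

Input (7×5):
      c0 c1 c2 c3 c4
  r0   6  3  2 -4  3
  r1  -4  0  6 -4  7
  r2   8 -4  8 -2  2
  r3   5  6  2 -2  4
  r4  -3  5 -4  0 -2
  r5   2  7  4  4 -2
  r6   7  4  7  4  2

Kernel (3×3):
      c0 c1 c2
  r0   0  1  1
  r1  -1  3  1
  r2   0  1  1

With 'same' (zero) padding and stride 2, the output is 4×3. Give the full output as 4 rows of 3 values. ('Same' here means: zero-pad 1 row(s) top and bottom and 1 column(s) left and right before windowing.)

Output[0,0]: The receptive field on the zero-padded input at this output position is [0 0 0 / 0 6 3 / 0 -4 0]. Elementwise product with the kernel and sum: 0·1 + 0·1 + 0·-1 + 6·3 + 3·1 + -4·1 + 0·1.

17 1 20
27 28 19
16 -9 -4
34 29 0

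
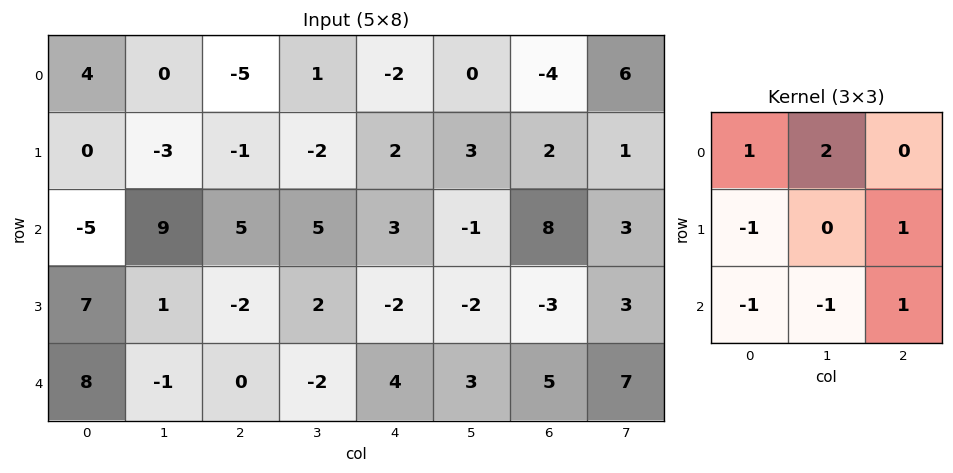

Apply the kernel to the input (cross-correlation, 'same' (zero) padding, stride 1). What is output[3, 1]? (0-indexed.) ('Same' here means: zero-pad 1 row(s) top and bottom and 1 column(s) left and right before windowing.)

-3

The receptive field on the zero-padded input at this output position is [-5 9 5 / 7 1 -2 / 8 -1 0]. Elementwise product with the kernel and sum: -5·1 + 9·2 + 7·-1 + -2·1 + 8·-1 + -1·-1 + 0·1.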